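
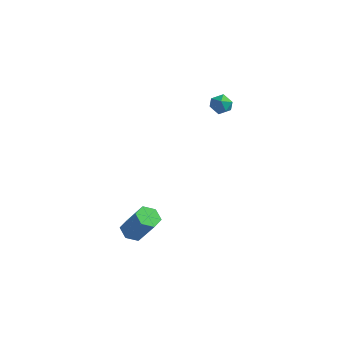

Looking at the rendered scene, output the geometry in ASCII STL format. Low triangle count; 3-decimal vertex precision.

solid 
facet normal -0.542 0.063 -0.838
outer loop
vertex -3.29 -3.451 -5.153
vertex -3.869 -3.115 -4.753
vertex -3.314 -2.675 -5.079
endloop
endfacet
facet normal 0.839 0.077 -0.538
outer loop
vertex -3.29 -3.451 -5.153
vertex -3.314 -2.675 -5.079
vertex -2.172 -3.581 -3.428
endloop
endfacet
facet normal 0.839 0.077 -0.538
outer loop
vertex -2.172 -3.581 -3.428
vertex -3.314 -2.675 -5.079
vertex -2.196 -2.805 -3.354
endloop
endfacet
facet normal 0.543 -0.063 0.837
outer loop
vertex -2.172 -3.581 -3.428
vertex -2.196 -2.805 -3.354
vertex -2.751 -3.245 -3.027
endloop
endfacet
facet normal -0.542 0.063 -0.838
outer loop
vertex -3.314 -2.675 -5.079
vertex -3.869 -3.115 -4.753
vertex -3.893 -2.339 -4.679
endloop
endfacet
facet normal 0.393 0.900 -0.187
outer loop
vertex -3.314 -2.675 -5.079
vertex -3.893 -2.339 -4.679
vertex -2.196 -2.805 -3.354
endloop
endfacet
facet normal 0.393 0.900 -0.187
outer loop
vertex -2.196 -2.805 -3.354
vertex -3.893 -2.339 -4.679
vertex -2.775 -2.469 -2.954
endloop
endfacet
facet normal 0.543 -0.062 0.838
outer loop
vertex -2.196 -2.805 -3.354
vertex -2.775 -2.469 -2.954
vertex -2.751 -3.245 -3.027
endloop
endfacet
facet normal -0.543 0.063 -0.837
outer loop
vertex -3.893 -2.339 -4.679
vertex -3.869 -3.115 -4.753
vertex -4.448 -2.779 -4.352
endloop
endfacet
facet normal -0.446 0.823 0.351
outer loop
vertex -3.893 -2.339 -4.679
vertex -4.448 -2.779 -4.352
vertex -2.775 -2.469 -2.954
endloop
endfacet
facet normal -0.446 0.823 0.351
outer loop
vertex -2.775 -2.469 -2.954
vertex -4.448 -2.779 -4.352
vertex -3.33 -2.909 -2.627
endloop
endfacet
facet normal 0.543 -0.062 0.838
outer loop
vertex -2.775 -2.469 -2.954
vertex -3.33 -2.909 -2.627
vertex -2.751 -3.245 -3.027
endloop
endfacet
facet normal -0.543 0.063 -0.837
outer loop
vertex -4.448 -2.779 -4.352
vertex -3.869 -3.115 -4.753
vertex -4.424 -3.555 -4.426
endloop
endfacet
facet normal -0.839 -0.077 0.538
outer loop
vertex -4.448 -2.779 -4.352
vertex -4.424 -3.555 -4.426
vertex -3.33 -2.909 -2.627
endloop
endfacet
facet normal -0.839 -0.077 0.538
outer loop
vertex -3.33 -2.909 -2.627
vertex -4.424 -3.555 -4.426
vertex -3.306 -3.685 -2.701
endloop
endfacet
facet normal 0.542 -0.063 0.838
outer loop
vertex -3.33 -2.909 -2.627
vertex -3.306 -3.685 -2.701
vertex -2.751 -3.245 -3.027
endloop
endfacet
facet normal -0.543 0.062 -0.838
outer loop
vertex -4.424 -3.555 -4.426
vertex -3.869 -3.115 -4.753
vertex -3.845 -3.891 -4.826
endloop
endfacet
facet normal -0.393 -0.900 0.187
outer loop
vertex -4.424 -3.555 -4.426
vertex -3.845 -3.891 -4.826
vertex -3.306 -3.685 -2.701
endloop
endfacet
facet normal -0.393 -0.900 0.187
outer loop
vertex -3.306 -3.685 -2.701
vertex -3.845 -3.891 -4.826
vertex -2.727 -4.021 -3.101
endloop
endfacet
facet normal 0.542 -0.063 0.838
outer loop
vertex -3.306 -3.685 -2.701
vertex -2.727 -4.021 -3.101
vertex -2.751 -3.245 -3.027
endloop
endfacet
facet normal -0.543 0.062 -0.838
outer loop
vertex -3.845 -3.891 -4.826
vertex -3.869 -3.115 -4.753
vertex -3.29 -3.451 -5.153
endloop
endfacet
facet normal 0.446 -0.823 -0.351
outer loop
vertex -3.845 -3.891 -4.826
vertex -3.29 -3.451 -5.153
vertex -2.727 -4.021 -3.101
endloop
endfacet
facet normal 0.446 -0.823 -0.351
outer loop
vertex -2.727 -4.021 -3.101
vertex -3.29 -3.451 -5.153
vertex -2.172 -3.581 -3.428
endloop
endfacet
facet normal 0.543 -0.063 0.837
outer loop
vertex -2.727 -4.021 -3.101
vertex -2.172 -3.581 -3.428
vertex -2.751 -3.245 -3.027
endloop
endfacet
facet normal -0.823 0.390 -0.412
outer loop
vertex -1.611 2.566 2.867
vertex -2.005 1.996 3.114
vertex -1.928 2.598 3.53
endloop
endfacet
facet normal -0.368 0.903 -0.220
outer loop
vertex -1.611 2.566 2.867
vertex -1.928 2.598 3.53
vertex -1.244 2.854 3.436
endloop
endfacet
facet normal 0.249 0.790 -0.561
outer loop
vertex -1.611 2.566 2.867
vertex -1.244 2.854 3.436
vertex -0.898 2.409 2.963
endloop
endfacet
facet normal 0.175 0.206 -0.963
outer loop
vertex -1.611 2.566 2.867
vertex -0.898 2.409 2.963
vertex -1.368 1.879 2.764
endloop
endfacet
facet normal -0.487 -0.041 -0.872
outer loop
vertex -1.611 2.566 2.867
vertex -1.368 1.879 2.764
vertex -2.005 1.996 3.114
endloop
endfacet
facet normal -0.249 0.841 0.481
outer loop
vertex -1.244 2.854 3.436
vertex -1.928 2.598 3.53
vertex -1.412 2.461 4.036
endloop
endfacet
facet normal -0.986 0.010 0.169
outer loop
vertex -1.928 2.598 3.53
vertex -2.005 1.996 3.114
vertex -1.882 1.931 3.837
endloop
endfacet
facet normal -0.442 -0.688 -0.575
outer loop
vertex -2.005 1.996 3.114
vertex -1.368 1.879 2.764
vertex -1.536 1.486 3.364
endloop
endfacet
facet normal 0.630 -0.288 -0.721
outer loop
vertex -1.368 1.879 2.764
vertex -0.898 2.409 2.963
vertex -0.852 1.742 3.27
endloop
endfacet
facet normal 0.751 0.657 -0.069
outer loop
vertex -0.898 2.409 2.963
vertex -1.244 2.854 3.436
vertex -0.775 2.344 3.686
endloop
endfacet
facet normal -0.175 -0.206 0.963
outer loop
vertex -1.169 1.774 3.933
vertex -1.412 2.461 4.036
vertex -1.882 1.931 3.837
endloop
endfacet
facet normal -0.249 -0.790 0.561
outer loop
vertex -1.169 1.774 3.933
vertex -1.882 1.931 3.837
vertex -1.536 1.486 3.364
endloop
endfacet
facet normal 0.368 -0.903 0.220
outer loop
vertex -1.169 1.774 3.933
vertex -1.536 1.486 3.364
vertex -0.852 1.742 3.27
endloop
endfacet
facet normal 0.823 -0.390 0.412
outer loop
vertex -1.169 1.774 3.933
vertex -0.852 1.742 3.27
vertex -0.775 2.344 3.686
endloop
endfacet
facet normal 0.487 0.041 0.872
outer loop
vertex -1.169 1.774 3.933
vertex -0.775 2.344 3.686
vertex -1.412 2.461 4.036
endloop
endfacet
facet normal -0.630 0.288 0.721
outer loop
vertex -1.882 1.931 3.837
vertex -1.412 2.461 4.036
vertex -1.928 2.598 3.53
endloop
endfacet
facet normal -0.751 -0.657 0.069
outer loop
vertex -1.536 1.486 3.364
vertex -1.882 1.931 3.837
vertex -2.005 1.996 3.114
endloop
endfacet
facet normal 0.249 -0.841 -0.481
outer loop
vertex -0.852 1.742 3.27
vertex -1.536 1.486 3.364
vertex -1.368 1.879 2.764
endloop
endfacet
facet normal 0.986 -0.010 -0.169
outer loop
vertex -0.775 2.344 3.686
vertex -0.852 1.742 3.27
vertex -0.898 2.409 2.963
endloop
endfacet
facet normal 0.442 0.688 0.575
outer loop
vertex -1.412 2.461 4.036
vertex -0.775 2.344 3.686
vertex -1.244 2.854 3.436
endloop
endfacet

endsolid


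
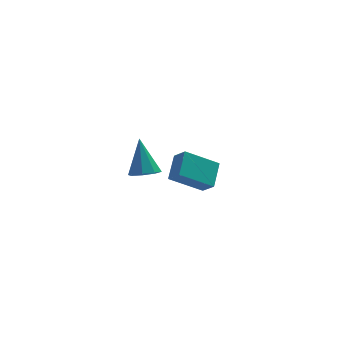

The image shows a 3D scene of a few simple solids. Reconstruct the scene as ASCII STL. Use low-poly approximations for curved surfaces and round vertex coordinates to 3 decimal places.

solid 
facet normal -0.383 0.608 -0.696
outer loop
vertex -0.673 2.545 -2.79
vertex 0.87 2.403 -3.763
vertex -1.194 1.454 -3.457
endloop
endfacet
facet normal -0.843 0.077 0.532
outer loop
vertex -0.83 0.877 -2.797
vertex -0.673 2.545 -2.79
vertex -1.194 1.454 -3.457
endloop
endfacet
facet normal -0.383 0.608 -0.695
outer loop
vertex -1.194 1.454 -3.457
vertex 0.87 2.403 -3.763
vertex 0.35 1.313 -4.43
endloop
endfacet
facet normal -0.377 -0.790 -0.483
outer loop
vertex 0.35 1.313 -4.43
vertex -0.83 0.877 -2.797
vertex -1.194 1.454 -3.457
endloop
endfacet
facet normal 0.377 0.790 0.483
outer loop
vertex -0.673 2.545 -2.79
vertex 1.234 1.826 -3.103
vertex 0.87 2.403 -3.763
endloop
endfacet
facet normal -0.844 0.077 0.532
outer loop
vertex -0.31 1.967 -2.13
vertex -0.673 2.545 -2.79
vertex -0.83 0.877 -2.797
endloop
endfacet
facet normal 0.377 0.790 0.484
outer loop
vertex -0.31 1.967 -2.13
vertex 1.234 1.826 -3.103
vertex -0.673 2.545 -2.79
endloop
endfacet
facet normal 0.843 -0.077 -0.532
outer loop
vertex 0.87 2.403 -3.763
vertex 1.234 1.826 -3.103
vertex 0.35 1.313 -4.43
endloop
endfacet
facet normal -0.378 -0.790 -0.484
outer loop
vertex 0.713 0.735 -3.77
vertex -0.83 0.877 -2.797
vertex 0.35 1.313 -4.43
endloop
endfacet
facet normal 0.843 -0.078 -0.532
outer loop
vertex 0.35 1.313 -4.43
vertex 1.234 1.826 -3.103
vertex 0.713 0.735 -3.77
endloop
endfacet
facet normal 0.383 -0.608 0.696
outer loop
vertex 0.713 0.735 -3.77
vertex -0.31 1.967 -2.13
vertex -0.83 0.877 -2.797
endloop
endfacet
facet normal 0.383 -0.608 0.696
outer loop
vertex 1.234 1.826 -3.103
vertex -0.31 1.967 -2.13
vertex 0.713 0.735 -3.77
endloop
endfacet
facet normal 0.014 -0.527 -0.850
outer loop
vertex -2.672 -3.918 1.343
vertex -3.327 -3.739 1.221
vertex -2.711 -3.471 1.065
endloop
endfacet
facet normal 0.931 0.248 0.267
outer loop
vertex -2.672 -3.918 1.343
vertex -2.711 -3.471 1.065
vertex -3.353 -2.821 2.699
endloop
endfacet
facet normal 0.014 -0.528 -0.849
outer loop
vertex -2.711 -3.471 1.065
vertex -3.327 -3.739 1.221
vertex -3.111 -3.181 0.878
endloop
endfacet
facet normal 0.608 0.790 -0.075
outer loop
vertex -2.711 -3.471 1.065
vertex -3.111 -3.181 0.878
vertex -3.353 -2.821 2.699
endloop
endfacet
facet normal 0.014 -0.528 -0.849
outer loop
vertex -3.111 -3.181 0.878
vertex -3.327 -3.739 1.221
vertex -3.638 -3.218 0.892
endloop
endfacet
facet normal -0.074 0.976 -0.203
outer loop
vertex -3.111 -3.181 0.878
vertex -3.638 -3.218 0.892
vertex -3.353 -2.821 2.699
endloop
endfacet
facet normal 0.015 -0.528 -0.849
outer loop
vertex -3.638 -3.218 0.892
vertex -3.327 -3.739 1.221
vertex -3.983 -3.561 1.099
endloop
endfacet
facet normal -0.716 0.696 -0.040
outer loop
vertex -3.638 -3.218 0.892
vertex -3.983 -3.561 1.099
vertex -3.353 -2.821 2.699
endloop
endfacet
facet normal 0.014 -0.529 -0.849
outer loop
vertex -3.983 -3.561 1.099
vertex -3.327 -3.739 1.221
vertex -3.943 -4.008 1.378
endloop
endfacet
facet normal -0.941 0.114 0.318
outer loop
vertex -3.983 -3.561 1.099
vertex -3.943 -4.008 1.378
vertex -3.353 -2.821 2.699
endloop
endfacet
facet normal 0.015 -0.529 -0.849
outer loop
vertex -3.943 -4.008 1.378
vertex -3.327 -3.739 1.221
vertex -3.543 -4.297 1.565
endloop
endfacet
facet normal -0.618 -0.428 0.660
outer loop
vertex -3.943 -4.008 1.378
vertex -3.543 -4.297 1.565
vertex -3.353 -2.821 2.699
endloop
endfacet
facet normal 0.013 -0.528 -0.849
outer loop
vertex -3.543 -4.297 1.565
vertex -3.327 -3.739 1.221
vertex -3.017 -4.26 1.55
endloop
endfacet
facet normal 0.066 -0.613 0.787
outer loop
vertex -3.543 -4.297 1.565
vertex -3.017 -4.26 1.55
vertex -3.353 -2.821 2.699
endloop
endfacet
facet normal 0.014 -0.528 -0.849
outer loop
vertex -3.017 -4.26 1.55
vertex -3.327 -3.739 1.221
vertex -2.672 -3.918 1.343
endloop
endfacet
facet normal 0.706 -0.334 0.625
outer loop
vertex -3.017 -4.26 1.55
vertex -2.672 -3.918 1.343
vertex -3.353 -2.821 2.699
endloop
endfacet

endsolid


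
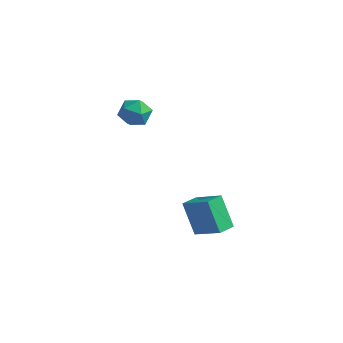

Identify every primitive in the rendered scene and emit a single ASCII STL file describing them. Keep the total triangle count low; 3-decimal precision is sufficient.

solid 
facet normal -0.502 0.238 0.832
outer loop
vertex 2.802 -3.217 2.512
vertex 2.979 -2.416 2.39
vertex 1.528 -3.06 1.698
endloop
endfacet
facet normal -0.213 -0.966 0.147
outer loop
vertex 2.341 -3.444 0.35
vertex 2.802 -3.217 2.512
vertex 1.528 -3.06 1.698
endloop
endfacet
facet normal -0.502 0.237 0.832
outer loop
vertex 1.528 -3.06 1.698
vertex 2.979 -2.416 2.39
vertex 1.705 -2.258 1.576
endloop
endfacet
facet normal -0.838 0.104 -0.535
outer loop
vertex 1.705 -2.258 1.576
vertex 2.341 -3.444 0.35
vertex 1.528 -3.06 1.698
endloop
endfacet
facet normal 0.838 -0.104 0.535
outer loop
vertex 2.802 -3.217 2.512
vertex 3.792 -2.8 1.042
vertex 2.979 -2.416 2.39
endloop
endfacet
facet normal -0.214 -0.966 0.147
outer loop
vertex 3.615 -3.602 1.164
vertex 2.802 -3.217 2.512
vertex 2.341 -3.444 0.35
endloop
endfacet
facet normal 0.838 -0.104 0.535
outer loop
vertex 3.615 -3.602 1.164
vertex 3.792 -2.8 1.042
vertex 2.802 -3.217 2.512
endloop
endfacet
facet normal 0.213 0.966 -0.146
outer loop
vertex 2.979 -2.416 2.39
vertex 3.792 -2.8 1.042
vertex 1.705 -2.258 1.576
endloop
endfacet
facet normal -0.838 0.104 -0.535
outer loop
vertex 2.518 -2.643 0.228
vertex 2.341 -3.444 0.35
vertex 1.705 -2.258 1.576
endloop
endfacet
facet normal 0.213 0.966 -0.147
outer loop
vertex 1.705 -2.258 1.576
vertex 3.792 -2.8 1.042
vertex 2.518 -2.643 0.228
endloop
endfacet
facet normal 0.502 -0.238 -0.832
outer loop
vertex 2.518 -2.643 0.228
vertex 3.615 -3.602 1.164
vertex 2.341 -3.444 0.35
endloop
endfacet
facet normal 0.502 -0.237 -0.832
outer loop
vertex 3.792 -2.8 1.042
vertex 3.615 -3.602 1.164
vertex 2.518 -2.643 0.228
endloop
endfacet
facet normal -0.995 0.090 -0.042
outer loop
vertex -3.125 0.214 3.525
vertex -3.204 -0.565 3.732
vertex -3.177 0.006 4.305
endloop
endfacet
facet normal -0.691 0.709 0.143
outer loop
vertex -3.125 0.214 3.525
vertex -3.177 0.006 4.305
vertex -2.646 0.571 4.071
endloop
endfacet
facet normal -0.238 0.895 -0.377
outer loop
vertex -3.125 0.214 3.525
vertex -2.646 0.571 4.071
vertex -2.345 0.349 3.353
endloop
endfacet
facet normal -0.262 0.391 -0.882
outer loop
vertex -3.125 0.214 3.525
vertex -2.345 0.349 3.353
vertex -2.69 -0.353 3.144
endloop
endfacet
facet normal -0.730 -0.106 -0.676
outer loop
vertex -3.125 0.214 3.525
vertex -2.69 -0.353 3.144
vertex -3.204 -0.565 3.732
endloop
endfacet
facet normal -0.313 0.599 0.737
outer loop
vertex -2.646 0.571 4.071
vertex -3.177 0.006 4.305
vertex -2.43 0.013 4.616
endloop
endfacet
facet normal -0.805 -0.401 0.438
outer loop
vertex -3.177 0.006 4.305
vertex -3.204 -0.565 3.732
vertex -2.775 -0.689 4.407
endloop
endfacet
facet normal -0.375 -0.718 -0.587
outer loop
vertex -3.204 -0.565 3.732
vertex -2.69 -0.353 3.144
vertex -2.474 -0.911 3.689
endloop
endfacet
facet normal 0.382 0.086 -0.920
outer loop
vertex -2.69 -0.353 3.144
vertex -2.345 0.349 3.353
vertex -1.943 -0.346 3.455
endloop
endfacet
facet normal 0.421 0.901 -0.102
outer loop
vertex -2.345 0.349 3.353
vertex -2.646 0.571 4.071
vertex -1.916 0.225 4.028
endloop
endfacet
facet normal 0.262 -0.391 0.882
outer loop
vertex -1.995 -0.554 4.235
vertex -2.43 0.013 4.616
vertex -2.775 -0.689 4.407
endloop
endfacet
facet normal 0.238 -0.895 0.377
outer loop
vertex -1.995 -0.554 4.235
vertex -2.775 -0.689 4.407
vertex -2.474 -0.911 3.689
endloop
endfacet
facet normal 0.691 -0.709 -0.143
outer loop
vertex -1.995 -0.554 4.235
vertex -2.474 -0.911 3.689
vertex -1.943 -0.346 3.455
endloop
endfacet
facet normal 0.995 -0.090 0.042
outer loop
vertex -1.995 -0.554 4.235
vertex -1.943 -0.346 3.455
vertex -1.916 0.225 4.028
endloop
endfacet
facet normal 0.730 0.106 0.676
outer loop
vertex -1.995 -0.554 4.235
vertex -1.916 0.225 4.028
vertex -2.43 0.013 4.616
endloop
endfacet
facet normal -0.382 -0.086 0.920
outer loop
vertex -2.775 -0.689 4.407
vertex -2.43 0.013 4.616
vertex -3.177 0.006 4.305
endloop
endfacet
facet normal -0.421 -0.901 0.102
outer loop
vertex -2.474 -0.911 3.689
vertex -2.775 -0.689 4.407
vertex -3.204 -0.565 3.732
endloop
endfacet
facet normal 0.313 -0.599 -0.737
outer loop
vertex -1.943 -0.346 3.455
vertex -2.474 -0.911 3.689
vertex -2.69 -0.353 3.144
endloop
endfacet
facet normal 0.805 0.401 -0.438
outer loop
vertex -1.916 0.225 4.028
vertex -1.943 -0.346 3.455
vertex -2.345 0.349 3.353
endloop
endfacet
facet normal 0.375 0.718 0.587
outer loop
vertex -2.43 0.013 4.616
vertex -1.916 0.225 4.028
vertex -2.646 0.571 4.071
endloop
endfacet

endsolid


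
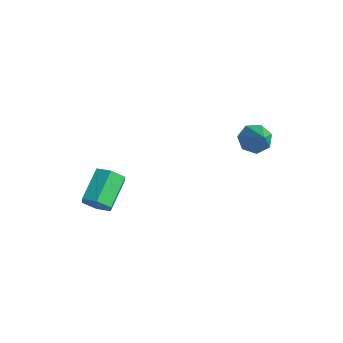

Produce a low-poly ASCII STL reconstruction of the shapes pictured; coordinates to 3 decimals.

solid 
facet normal -0.708 0.323 -0.628
outer loop
vertex 1.748 2.519 -0.221
vertex 1.152 2.1 0.235
vertex 1.433 2.907 0.333
endloop
endfacet
facet normal 0.795 0.606 0.028
outer loop
vertex 1.748 2.519 -0.221
vertex 1.433 2.907 0.333
vertex 2.468 1.5 1.405
endloop
endfacet
facet normal -0.707 0.323 -0.629
outer loop
vertex 1.433 2.907 0.333
vertex 1.152 2.1 0.235
vertex 0.906 2.687 0.813
endloop
endfacet
facet normal 0.292 0.706 0.645
outer loop
vertex 1.433 2.907 0.333
vertex 0.906 2.687 0.813
vertex 2.468 1.5 1.405
endloop
endfacet
facet normal -0.708 0.322 -0.629
outer loop
vertex 0.906 2.687 0.813
vertex 1.152 2.1 0.235
vertex 0.564 2.026 0.859
endloop
endfacet
facet normal -0.224 0.183 0.957
outer loop
vertex 0.906 2.687 0.813
vertex 0.564 2.026 0.859
vertex 2.468 1.5 1.405
endloop
endfacet
facet normal -0.708 0.322 -0.629
outer loop
vertex 0.564 2.026 0.859
vertex 1.152 2.1 0.235
vertex 0.665 1.42 0.435
endloop
endfacet
facet normal -0.368 -0.573 0.732
outer loop
vertex 0.564 2.026 0.859
vertex 0.665 1.42 0.435
vertex 2.468 1.5 1.405
endloop
endfacet
facet normal -0.708 0.322 -0.629
outer loop
vertex 0.665 1.42 0.435
vertex 1.152 2.1 0.235
vertex 1.132 1.326 -0.139
endloop
endfacet
facet normal -0.030 -0.990 0.138
outer loop
vertex 0.665 1.42 0.435
vertex 1.132 1.326 -0.139
vertex 2.468 1.5 1.405
endloop
endfacet
facet normal -0.708 0.322 -0.629
outer loop
vertex 1.132 1.326 -0.139
vertex 1.152 2.1 0.235
vertex 1.614 1.815 -0.431
endloop
endfacet
facet normal 0.536 -0.754 -0.379
outer loop
vertex 1.132 1.326 -0.139
vertex 1.614 1.815 -0.431
vertex 2.468 1.5 1.405
endloop
endfacet
facet normal -0.708 0.322 -0.629
outer loop
vertex 1.614 1.815 -0.431
vertex 1.152 2.1 0.235
vertex 1.748 2.519 -0.221
endloop
endfacet
facet normal 0.903 -0.044 -0.428
outer loop
vertex 1.614 1.815 -0.431
vertex 1.748 2.519 -0.221
vertex 2.468 1.5 1.405
endloop
endfacet
facet normal 0.393 -0.749 -0.533
outer loop
vertex -2.277 -3.906 -4.198
vertex -2.641 -4.462 -3.685
vertex -3.049 -4.191 -4.367
endloop
endfacet
facet normal -0.030 0.570 -0.821
outer loop
vertex -2.277 -3.906 -4.198
vertex -3.049 -4.191 -4.367
vertex -3.035 -2.461 -3.168
endloop
endfacet
facet normal -0.030 0.570 -0.821
outer loop
vertex -3.035 -2.461 -3.168
vertex -3.049 -4.191 -4.367
vertex -3.807 -2.746 -3.337
endloop
endfacet
facet normal -0.393 0.749 0.534
outer loop
vertex -3.035 -2.461 -3.168
vertex -3.807 -2.746 -3.337
vertex -3.399 -3.018 -2.655
endloop
endfacet
facet normal 0.393 -0.749 -0.533
outer loop
vertex -3.049 -4.191 -4.367
vertex -2.641 -4.462 -3.685
vertex -3.413 -4.747 -3.854
endloop
endfacet
facet normal -0.811 -0.009 -0.585
outer loop
vertex -3.049 -4.191 -4.367
vertex -3.413 -4.747 -3.854
vertex -3.807 -2.746 -3.337
endloop
endfacet
facet normal -0.811 -0.009 -0.585
outer loop
vertex -3.807 -2.746 -3.337
vertex -3.413 -4.747 -3.854
vertex -4.171 -3.302 -2.824
endloop
endfacet
facet normal -0.392 0.749 0.534
outer loop
vertex -3.807 -2.746 -3.337
vertex -4.171 -3.302 -2.824
vertex -3.399 -3.018 -2.655
endloop
endfacet
facet normal 0.393 -0.749 -0.534
outer loop
vertex -3.413 -4.747 -3.854
vertex -2.641 -4.462 -3.685
vertex -3.005 -5.019 -3.172
endloop
endfacet
facet normal -0.781 -0.578 0.237
outer loop
vertex -3.413 -4.747 -3.854
vertex -3.005 -5.019 -3.172
vertex -4.171 -3.302 -2.824
endloop
endfacet
facet normal -0.781 -0.578 0.237
outer loop
vertex -4.171 -3.302 -2.824
vertex -3.005 -5.019 -3.172
vertex -3.763 -3.574 -2.142
endloop
endfacet
facet normal -0.392 0.749 0.534
outer loop
vertex -4.171 -3.302 -2.824
vertex -3.763 -3.574 -2.142
vertex -3.399 -3.018 -2.655
endloop
endfacet
facet normal 0.393 -0.749 -0.534
outer loop
vertex -3.005 -5.019 -3.172
vertex -2.641 -4.462 -3.685
vertex -2.233 -4.734 -3.003
endloop
endfacet
facet normal 0.030 -0.570 0.821
outer loop
vertex -3.005 -5.019 -3.172
vertex -2.233 -4.734 -3.003
vertex -3.763 -3.574 -2.142
endloop
endfacet
facet normal 0.030 -0.570 0.821
outer loop
vertex -3.763 -3.574 -2.142
vertex -2.233 -4.734 -3.003
vertex -2.991 -3.289 -1.973
endloop
endfacet
facet normal -0.393 0.749 0.533
outer loop
vertex -3.763 -3.574 -2.142
vertex -2.991 -3.289 -1.973
vertex -3.399 -3.018 -2.655
endloop
endfacet
facet normal 0.392 -0.749 -0.534
outer loop
vertex -2.233 -4.734 -3.003
vertex -2.641 -4.462 -3.685
vertex -1.869 -4.178 -3.516
endloop
endfacet
facet normal 0.811 0.009 0.585
outer loop
vertex -2.233 -4.734 -3.003
vertex -1.869 -4.178 -3.516
vertex -2.991 -3.289 -1.973
endloop
endfacet
facet normal 0.811 0.009 0.585
outer loop
vertex -2.991 -3.289 -1.973
vertex -1.869 -4.178 -3.516
vertex -2.627 -2.733 -2.486
endloop
endfacet
facet normal -0.393 0.749 0.533
outer loop
vertex -2.991 -3.289 -1.973
vertex -2.627 -2.733 -2.486
vertex -3.399 -3.018 -2.655
endloop
endfacet
facet normal 0.392 -0.749 -0.534
outer loop
vertex -1.869 -4.178 -3.516
vertex -2.641 -4.462 -3.685
vertex -2.277 -3.906 -4.198
endloop
endfacet
facet normal 0.781 0.578 -0.237
outer loop
vertex -1.869 -4.178 -3.516
vertex -2.277 -3.906 -4.198
vertex -2.627 -2.733 -2.486
endloop
endfacet
facet normal 0.781 0.578 -0.237
outer loop
vertex -2.627 -2.733 -2.486
vertex -2.277 -3.906 -4.198
vertex -3.035 -2.461 -3.168
endloop
endfacet
facet normal -0.393 0.749 0.534
outer loop
vertex -2.627 -2.733 -2.486
vertex -3.035 -2.461 -3.168
vertex -3.399 -3.018 -2.655
endloop
endfacet

endsolid


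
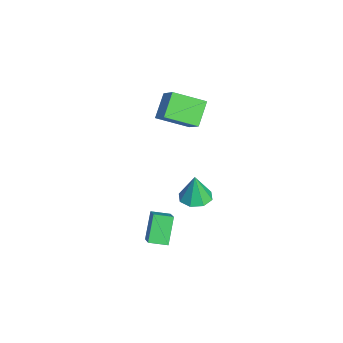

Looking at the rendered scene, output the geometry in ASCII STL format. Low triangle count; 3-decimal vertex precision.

solid 
facet normal 0.007 0.029 -1.000
outer loop
vertex 2.019 -1.264 -0.726
vertex 1.175 -1.547 -0.74
vertex 1.571 -0.75 -0.714
endloop
endfacet
facet normal 0.670 0.572 0.473
outer loop
vertex 2.019 -1.264 -0.726
vertex 1.571 -0.75 -0.714
vertex 1.165 -1.593 0.88
endloop
endfacet
facet normal 0.006 0.029 -1.000
outer loop
vertex 1.571 -0.75 -0.714
vertex 1.175 -1.547 -0.74
vertex 0.891 -0.704 -0.717
endloop
endfacet
facet normal 0.057 0.876 0.478
outer loop
vertex 1.571 -0.75 -0.714
vertex 0.891 -0.704 -0.717
vertex 1.165 -1.593 0.88
endloop
endfacet
facet normal 0.006 0.029 -1.000
outer loop
vertex 0.891 -0.704 -0.717
vertex 1.175 -1.547 -0.74
vertex 0.378 -1.151 -0.733
endloop
endfacet
facet normal -0.589 0.659 0.468
outer loop
vertex 0.891 -0.704 -0.717
vertex 0.378 -1.151 -0.733
vertex 1.165 -1.593 0.88
endloop
endfacet
facet normal 0.006 0.029 -1.000
outer loop
vertex 0.378 -1.151 -0.733
vertex 1.175 -1.547 -0.74
vertex 0.331 -1.83 -0.753
endloop
endfacet
facet normal -0.892 0.049 0.449
outer loop
vertex 0.378 -1.151 -0.733
vertex 0.331 -1.83 -0.753
vertex 1.165 -1.593 0.88
endloop
endfacet
facet normal 0.006 0.028 -1.000
outer loop
vertex 0.331 -1.83 -0.753
vertex 1.175 -1.547 -0.74
vertex 0.779 -2.344 -0.765
endloop
endfacet
facet normal -0.675 -0.598 0.432
outer loop
vertex 0.331 -1.83 -0.753
vertex 0.779 -2.344 -0.765
vertex 1.165 -1.593 0.88
endloop
endfacet
facet normal 0.006 0.028 -1.000
outer loop
vertex 0.779 -2.344 -0.765
vertex 1.175 -1.547 -0.74
vertex 1.459 -2.39 -0.762
endloop
endfacet
facet normal -0.063 -0.902 0.427
outer loop
vertex 0.779 -2.344 -0.765
vertex 1.459 -2.39 -0.762
vertex 1.165 -1.593 0.88
endloop
endfacet
facet normal 0.007 0.028 -1.000
outer loop
vertex 1.459 -2.39 -0.762
vertex 1.175 -1.547 -0.74
vertex 1.972 -1.943 -0.746
endloop
endfacet
facet normal 0.583 -0.685 0.437
outer loop
vertex 1.459 -2.39 -0.762
vertex 1.972 -1.943 -0.746
vertex 1.165 -1.593 0.88
endloop
endfacet
facet normal 0.007 0.029 -1.000
outer loop
vertex 1.972 -1.943 -0.746
vertex 1.175 -1.547 -0.74
vertex 2.019 -1.264 -0.726
endloop
endfacet
facet normal 0.887 -0.075 0.456
outer loop
vertex 1.972 -1.943 -0.746
vertex 2.019 -1.264 -0.726
vertex 1.165 -1.593 0.88
endloop
endfacet
facet normal -0.670 0.370 0.643
outer loop
vertex -4.466 -2.404 2.854
vertex -3.252 -2.098 3.943
vertex -4.227 -0.647 2.093
endloop
endfacet
facet normal -0.732 -0.185 -0.656
outer loop
vertex -3.148 -1.242 1.057
vertex -4.466 -2.404 2.854
vertex -4.227 -0.647 2.093
endloop
endfacet
facet normal -0.670 0.370 0.643
outer loop
vertex -4.227 -0.647 2.093
vertex -3.252 -2.098 3.943
vertex -3.013 -0.341 3.182
endloop
endfacet
facet normal 0.124 0.911 -0.394
outer loop
vertex -3.013 -0.341 3.182
vertex -3.148 -1.242 1.057
vertex -4.227 -0.647 2.093
endloop
endfacet
facet normal -0.124 -0.911 0.394
outer loop
vertex -4.466 -2.404 2.854
vertex -2.173 -2.693 2.907
vertex -3.252 -2.098 3.943
endloop
endfacet
facet normal -0.732 -0.185 -0.656
outer loop
vertex -3.387 -2.999 1.818
vertex -4.466 -2.404 2.854
vertex -3.148 -1.242 1.057
endloop
endfacet
facet normal -0.124 -0.911 0.394
outer loop
vertex -3.387 -2.999 1.818
vertex -2.173 -2.693 2.907
vertex -4.466 -2.404 2.854
endloop
endfacet
facet normal 0.732 0.185 0.656
outer loop
vertex -3.252 -2.098 3.943
vertex -2.173 -2.693 2.907
vertex -3.013 -0.341 3.182
endloop
endfacet
facet normal 0.124 0.911 -0.394
outer loop
vertex -1.934 -0.936 2.146
vertex -3.148 -1.242 1.057
vertex -3.013 -0.341 3.182
endloop
endfacet
facet normal 0.732 0.185 0.656
outer loop
vertex -3.013 -0.341 3.182
vertex -2.173 -2.693 2.907
vertex -1.934 -0.936 2.146
endloop
endfacet
facet normal 0.670 -0.370 -0.643
outer loop
vertex -1.934 -0.936 2.146
vertex -3.387 -2.999 1.818
vertex -3.148 -1.242 1.057
endloop
endfacet
facet normal 0.670 -0.370 -0.643
outer loop
vertex -2.173 -2.693 2.907
vertex -3.387 -2.999 1.818
vertex -1.934 -0.936 2.146
endloop
endfacet
facet normal -0.596 0.245 0.765
outer loop
vertex 0.924 -3.661 -2.167
vertex 1.084 -2.643 -2.368
vertex -0.369 -3.657 -3.176
endloop
endfacet
facet normal -0.152 -0.970 0.191
outer loop
vertex 0.656 -4.077 -4.492
vertex 0.924 -3.661 -2.167
vertex -0.369 -3.657 -3.176
endloop
endfacet
facet normal -0.596 0.245 0.765
outer loop
vertex -0.369 -3.657 -3.176
vertex 1.084 -2.643 -2.368
vertex -0.209 -2.639 -3.377
endloop
endfacet
facet normal -0.789 0.003 -0.615
outer loop
vertex -0.209 -2.639 -3.377
vertex 0.656 -4.077 -4.492
vertex -0.369 -3.657 -3.176
endloop
endfacet
facet normal 0.789 -0.003 0.615
outer loop
vertex 0.924 -3.661 -2.167
vertex 2.109 -3.063 -3.684
vertex 1.084 -2.643 -2.368
endloop
endfacet
facet normal -0.152 -0.970 0.191
outer loop
vertex 1.949 -4.081 -3.483
vertex 0.924 -3.661 -2.167
vertex 0.656 -4.077 -4.492
endloop
endfacet
facet normal 0.789 -0.003 0.615
outer loop
vertex 1.949 -4.081 -3.483
vertex 2.109 -3.063 -3.684
vertex 0.924 -3.661 -2.167
endloop
endfacet
facet normal 0.152 0.970 -0.191
outer loop
vertex 1.084 -2.643 -2.368
vertex 2.109 -3.063 -3.684
vertex -0.209 -2.639 -3.377
endloop
endfacet
facet normal -0.789 0.003 -0.615
outer loop
vertex 0.816 -3.059 -4.693
vertex 0.656 -4.077 -4.492
vertex -0.209 -2.639 -3.377
endloop
endfacet
facet normal 0.152 0.970 -0.191
outer loop
vertex -0.209 -2.639 -3.377
vertex 2.109 -3.063 -3.684
vertex 0.816 -3.059 -4.693
endloop
endfacet
facet normal 0.596 -0.245 -0.765
outer loop
vertex 0.816 -3.059 -4.693
vertex 1.949 -4.081 -3.483
vertex 0.656 -4.077 -4.492
endloop
endfacet
facet normal 0.596 -0.245 -0.765
outer loop
vertex 2.109 -3.063 -3.684
vertex 1.949 -4.081 -3.483
vertex 0.816 -3.059 -4.693
endloop
endfacet

endsolid


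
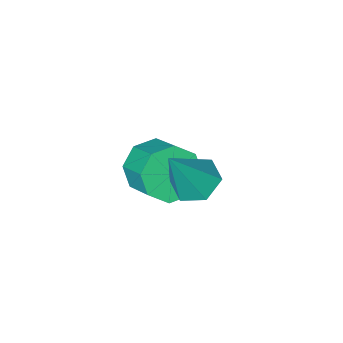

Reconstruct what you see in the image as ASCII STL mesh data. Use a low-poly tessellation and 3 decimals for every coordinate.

solid 
facet normal -0.492 -0.039 -0.870
outer loop
vertex 0.813 0.179 -1.091
vertex 0.292 0.723 -0.821
vertex 0.953 0.958 -1.205
endloop
endfacet
facet normal 0.970 -0.196 -0.146
outer loop
vertex 0.813 0.179 -1.091
vertex 0.953 0.958 -1.205
vertex 1.228 0.797 0.841
endloop
endfacet
facet normal -0.491 -0.040 -0.870
outer loop
vertex 0.953 0.958 -1.205
vertex 0.292 0.723 -0.821
vertex 0.432 1.502 -0.936
endloop
endfacet
facet normal 0.712 0.701 -0.040
outer loop
vertex 0.953 0.958 -1.205
vertex 0.432 1.502 -0.936
vertex 1.228 0.797 0.841
endloop
endfacet
facet normal -0.491 -0.040 -0.870
outer loop
vertex 0.432 1.502 -0.936
vertex 0.292 0.723 -0.821
vertex -0.229 1.267 -0.552
endloop
endfacet
facet normal -0.090 0.911 0.402
outer loop
vertex 0.432 1.502 -0.936
vertex -0.229 1.267 -0.552
vertex 1.228 0.797 0.841
endloop
endfacet
facet normal -0.490 -0.039 -0.871
outer loop
vertex -0.229 1.267 -0.552
vertex 0.292 0.723 -0.821
vertex -0.37 0.488 -0.438
endloop
endfacet
facet normal -0.635 0.223 0.740
outer loop
vertex -0.229 1.267 -0.552
vertex -0.37 0.488 -0.438
vertex 1.228 0.797 0.841
endloop
endfacet
facet normal -0.490 -0.039 -0.871
outer loop
vertex -0.37 0.488 -0.438
vertex 0.292 0.723 -0.821
vertex 0.151 -0.057 -0.707
endloop
endfacet
facet normal -0.378 -0.674 0.635
outer loop
vertex -0.37 0.488 -0.438
vertex 0.151 -0.057 -0.707
vertex 1.228 0.797 0.841
endloop
endfacet
facet normal -0.491 -0.038 -0.870
outer loop
vertex 0.151 -0.057 -0.707
vertex 0.292 0.723 -0.821
vertex 0.813 0.179 -1.091
endloop
endfacet
facet normal 0.426 -0.884 0.191
outer loop
vertex 0.151 -0.057 -0.707
vertex 0.813 0.179 -1.091
vertex 1.228 0.797 0.841
endloop
endfacet
facet normal -0.047 -0.838 -0.544
outer loop
vertex 0.86 -2.483 -2.899
vertex -0.053 -2.24 -3.194
vertex 0.86 -2.07 -3.535
endloop
endfacet
facet normal 0.999 -0.040 -0.026
outer loop
vertex 0.86 -2.483 -2.899
vertex 0.86 -2.07 -3.535
vertex 0.927 -1.303 -2.132
endloop
endfacet
facet normal 0.999 -0.040 -0.026
outer loop
vertex 0.927 -1.303 -2.132
vertex 0.86 -2.07 -3.535
vertex 0.927 -0.89 -2.767
endloop
endfacet
facet normal 0.047 0.837 0.545
outer loop
vertex 0.927 -1.303 -2.132
vertex 0.927 -0.89 -2.767
vertex 0.013 -1.06 -2.426
endloop
endfacet
facet normal -0.047 -0.837 -0.544
outer loop
vertex 0.86 -2.07 -3.535
vertex -0.053 -2.24 -3.194
vertex 0.326 -1.757 -3.97
endloop
endfacet
facet normal 0.707 0.357 -0.611
outer loop
vertex 0.86 -2.07 -3.535
vertex 0.326 -1.757 -3.97
vertex 0.927 -0.89 -2.767
endloop
endfacet
facet normal 0.707 0.357 -0.610
outer loop
vertex 0.927 -0.89 -2.767
vertex 0.326 -1.757 -3.97
vertex 0.392 -0.576 -3.203
endloop
endfacet
facet normal 0.047 0.837 0.545
outer loop
vertex 0.927 -0.89 -2.767
vertex 0.392 -0.576 -3.203
vertex 0.013 -1.06 -2.426
endloop
endfacet
facet normal -0.047 -0.838 -0.544
outer loop
vertex 0.326 -1.757 -3.97
vertex -0.053 -2.24 -3.194
vertex -0.431 -1.727 -3.951
endloop
endfacet
facet normal 0.001 0.545 -0.839
outer loop
vertex 0.326 -1.757 -3.97
vertex -0.431 -1.727 -3.951
vertex 0.392 -0.576 -3.203
endloop
endfacet
facet normal -0.001 0.545 -0.838
outer loop
vertex 0.392 -0.576 -3.203
vertex -0.431 -1.727 -3.951
vertex -0.365 -0.546 -3.183
endloop
endfacet
facet normal 0.048 0.837 0.545
outer loop
vertex 0.392 -0.576 -3.203
vertex -0.365 -0.546 -3.183
vertex 0.013 -1.06 -2.426
endloop
endfacet
facet normal -0.048 -0.838 -0.544
outer loop
vertex -0.431 -1.727 -3.951
vertex -0.053 -2.24 -3.194
vertex -0.967 -1.997 -3.488
endloop
endfacet
facet normal -0.705 0.414 -0.575
outer loop
vertex -0.431 -1.727 -3.951
vertex -0.967 -1.997 -3.488
vertex -0.365 -0.546 -3.183
endloop
endfacet
facet normal -0.706 0.414 -0.575
outer loop
vertex -0.365 -0.546 -3.183
vertex -0.967 -1.997 -3.488
vertex -0.9 -0.817 -2.721
endloop
endfacet
facet normal 0.047 0.837 0.545
outer loop
vertex -0.365 -0.546 -3.183
vertex -0.9 -0.817 -2.721
vertex 0.013 -1.06 -2.426
endloop
endfacet
facet normal -0.047 -0.837 -0.545
outer loop
vertex -0.967 -1.997 -3.488
vertex -0.053 -2.24 -3.194
vertex -0.967 -2.41 -2.853
endloop
endfacet
facet normal -0.999 0.040 0.026
outer loop
vertex -0.967 -1.997 -3.488
vertex -0.967 -2.41 -2.853
vertex -0.9 -0.817 -2.721
endloop
endfacet
facet normal -0.999 0.040 0.026
outer loop
vertex -0.9 -0.817 -2.721
vertex -0.967 -2.41 -2.853
vertex -0.9 -1.23 -2.085
endloop
endfacet
facet normal 0.047 0.838 0.544
outer loop
vertex -0.9 -0.817 -2.721
vertex -0.9 -1.23 -2.085
vertex 0.013 -1.06 -2.426
endloop
endfacet
facet normal -0.047 -0.837 -0.545
outer loop
vertex -0.967 -2.41 -2.853
vertex -0.053 -2.24 -3.194
vertex -0.432 -2.724 -2.417
endloop
endfacet
facet normal -0.707 -0.357 0.610
outer loop
vertex -0.967 -2.41 -2.853
vertex -0.432 -2.724 -2.417
vertex -0.9 -1.23 -2.085
endloop
endfacet
facet normal -0.707 -0.357 0.611
outer loop
vertex -0.9 -1.23 -2.085
vertex -0.432 -2.724 -2.417
vertex -0.366 -1.543 -1.65
endloop
endfacet
facet normal 0.047 0.837 0.544
outer loop
vertex -0.9 -1.23 -2.085
vertex -0.366 -1.543 -1.65
vertex 0.013 -1.06 -2.426
endloop
endfacet
facet normal -0.048 -0.837 -0.545
outer loop
vertex -0.432 -2.724 -2.417
vertex -0.053 -2.24 -3.194
vertex 0.325 -2.754 -2.437
endloop
endfacet
facet normal 0.001 -0.545 0.839
outer loop
vertex -0.432 -2.724 -2.417
vertex 0.325 -2.754 -2.437
vertex -0.366 -1.543 -1.65
endloop
endfacet
facet normal -0.001 -0.545 0.838
outer loop
vertex -0.366 -1.543 -1.65
vertex 0.325 -2.754 -2.437
vertex 0.391 -1.573 -1.669
endloop
endfacet
facet normal 0.047 0.838 0.544
outer loop
vertex -0.366 -1.543 -1.65
vertex 0.391 -1.573 -1.669
vertex 0.013 -1.06 -2.426
endloop
endfacet
facet normal -0.047 -0.837 -0.545
outer loop
vertex 0.325 -2.754 -2.437
vertex -0.053 -2.24 -3.194
vertex 0.86 -2.483 -2.899
endloop
endfacet
facet normal 0.706 -0.413 0.575
outer loop
vertex 0.325 -2.754 -2.437
vertex 0.86 -2.483 -2.899
vertex 0.391 -1.573 -1.669
endloop
endfacet
facet normal 0.705 -0.414 0.575
outer loop
vertex 0.391 -1.573 -1.669
vertex 0.86 -2.483 -2.899
vertex 0.927 -1.303 -2.132
endloop
endfacet
facet normal 0.048 0.838 0.544
outer loop
vertex 0.391 -1.573 -1.669
vertex 0.927 -1.303 -2.132
vertex 0.013 -1.06 -2.426
endloop
endfacet

endsolid


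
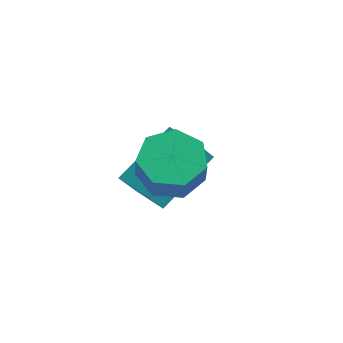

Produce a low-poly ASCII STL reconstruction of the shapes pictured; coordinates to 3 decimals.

solid 
facet normal -0.395 0.393 -0.830
outer loop
vertex 0.348 -2.646 2.224
vertex -0.323 -2.359 2.679
vertex 0.421 -1.961 2.513
endloop
endfacet
facet normal 0.913 0.072 -0.401
outer loop
vertex 0.348 -2.646 2.224
vertex 0.421 -1.961 2.513
vertex 0.834 -3.128 3.246
endloop
endfacet
facet normal 0.913 0.072 -0.400
outer loop
vertex 0.834 -3.128 3.246
vertex 0.421 -1.961 2.513
vertex 0.907 -2.444 3.535
endloop
endfacet
facet normal 0.395 -0.393 0.830
outer loop
vertex 0.834 -3.128 3.246
vertex 0.907 -2.444 3.535
vertex 0.163 -2.841 3.701
endloop
endfacet
facet normal -0.395 0.393 -0.830
outer loop
vertex 0.421 -1.961 2.513
vertex -0.323 -2.359 2.679
vertex -0.066 -1.576 2.927
endloop
endfacet
facet normal 0.646 0.761 0.052
outer loop
vertex 0.421 -1.961 2.513
vertex -0.066 -1.576 2.927
vertex 0.907 -2.444 3.535
endloop
endfacet
facet normal 0.646 0.761 0.052
outer loop
vertex 0.907 -2.444 3.535
vertex -0.066 -1.576 2.927
vertex 0.42 -2.059 3.948
endloop
endfacet
facet normal 0.395 -0.392 0.831
outer loop
vertex 0.907 -2.444 3.535
vertex 0.42 -2.059 3.948
vertex 0.163 -2.841 3.701
endloop
endfacet
facet normal -0.395 0.393 -0.831
outer loop
vertex -0.066 -1.576 2.927
vertex -0.323 -2.359 2.679
vertex -0.747 -1.78 3.154
endloop
endfacet
facet normal -0.108 0.878 0.467
outer loop
vertex -0.066 -1.576 2.927
vertex -0.747 -1.78 3.154
vertex 0.42 -2.059 3.948
endloop
endfacet
facet normal -0.107 0.878 0.466
outer loop
vertex 0.42 -2.059 3.948
vertex -0.747 -1.78 3.154
vertex -0.261 -2.263 4.176
endloop
endfacet
facet normal 0.396 -0.392 0.830
outer loop
vertex 0.42 -2.059 3.948
vertex -0.261 -2.263 4.176
vertex 0.163 -2.841 3.701
endloop
endfacet
facet normal -0.396 0.392 -0.831
outer loop
vertex -0.747 -1.78 3.154
vertex -0.323 -2.359 2.679
vertex -1.108 -2.42 3.024
endloop
endfacet
facet normal -0.781 0.333 0.529
outer loop
vertex -0.747 -1.78 3.154
vertex -1.108 -2.42 3.024
vertex -0.261 -2.263 4.176
endloop
endfacet
facet normal -0.781 0.333 0.529
outer loop
vertex -0.261 -2.263 4.176
vertex -1.108 -2.42 3.024
vertex -0.623 -2.903 4.045
endloop
endfacet
facet normal 0.395 -0.393 0.831
outer loop
vertex -0.261 -2.263 4.176
vertex -0.623 -2.903 4.045
vertex 0.163 -2.841 3.701
endloop
endfacet
facet normal -0.395 0.393 -0.830
outer loop
vertex -1.108 -2.42 3.024
vertex -0.323 -2.359 2.679
vertex -0.879 -3.014 2.634
endloop
endfacet
facet normal -0.866 -0.461 0.193
outer loop
vertex -1.108 -2.42 3.024
vertex -0.879 -3.014 2.634
vertex -0.623 -2.903 4.045
endloop
endfacet
facet normal -0.865 -0.462 0.193
outer loop
vertex -0.623 -2.903 4.045
vertex -0.879 -3.014 2.634
vertex -0.393 -3.496 3.656
endloop
endfacet
facet normal 0.395 -0.392 0.831
outer loop
vertex -0.623 -2.903 4.045
vertex -0.393 -3.496 3.656
vertex 0.163 -2.841 3.701
endloop
endfacet
facet normal -0.395 0.392 -0.831
outer loop
vertex -0.879 -3.014 2.634
vertex -0.323 -2.359 2.679
vertex -0.23 -3.114 2.278
endloop
endfacet
facet normal -0.298 -0.910 -0.288
outer loop
vertex -0.879 -3.014 2.634
vertex -0.23 -3.114 2.278
vertex -0.393 -3.496 3.656
endloop
endfacet
facet normal -0.299 -0.910 -0.288
outer loop
vertex -0.393 -3.496 3.656
vertex -0.23 -3.114 2.278
vertex 0.256 -3.597 3.3
endloop
endfacet
facet normal 0.395 -0.392 0.831
outer loop
vertex -0.393 -3.496 3.656
vertex 0.256 -3.597 3.3
vertex 0.163 -2.841 3.701
endloop
endfacet
facet normal -0.395 0.392 -0.831
outer loop
vertex -0.23 -3.114 2.278
vertex -0.323 -2.359 2.679
vertex 0.348 -2.646 2.224
endloop
endfacet
facet normal 0.493 -0.672 -0.552
outer loop
vertex -0.23 -3.114 2.278
vertex 0.348 -2.646 2.224
vertex 0.256 -3.597 3.3
endloop
endfacet
facet normal 0.494 -0.672 -0.552
outer loop
vertex 0.256 -3.597 3.3
vertex 0.348 -2.646 2.224
vertex 0.834 -3.128 3.246
endloop
endfacet
facet normal 0.396 -0.392 0.831
outer loop
vertex 0.256 -3.597 3.3
vertex 0.834 -3.128 3.246
vertex 0.163 -2.841 3.701
endloop
endfacet
facet normal -0.992 0.123 0.009
outer loop
vertex -2.34 -0.272 2.073
vertex -2.277 0.293 1.263
vertex -2.554 -1.92 0.907
endloop
endfacet
facet normal -0.063 -0.571 0.819
outer loop
vertex -1.483 -2.053 0.897
vertex -2.34 -0.272 2.073
vertex -2.554 -1.92 0.907
endloop
endfacet
facet normal -0.992 0.123 0.010
outer loop
vertex -2.554 -1.92 0.907
vertex -2.277 0.293 1.263
vertex -2.492 -1.355 0.097
endloop
endfacet
facet normal -0.106 -0.812 -0.574
outer loop
vertex -2.492 -1.355 0.097
vertex -1.483 -2.053 0.897
vertex -2.554 -1.92 0.907
endloop
endfacet
facet normal 0.106 0.812 0.574
outer loop
vertex -2.34 -0.272 2.073
vertex -1.206 0.16 1.253
vertex -2.277 0.293 1.263
endloop
endfacet
facet normal -0.063 -0.571 0.819
outer loop
vertex -1.268 -0.405 2.063
vertex -2.34 -0.272 2.073
vertex -1.483 -2.053 0.897
endloop
endfacet
facet normal 0.106 0.812 0.574
outer loop
vertex -1.268 -0.405 2.063
vertex -1.206 0.16 1.253
vertex -2.34 -0.272 2.073
endloop
endfacet
facet normal 0.063 0.571 -0.819
outer loop
vertex -2.277 0.293 1.263
vertex -1.206 0.16 1.253
vertex -2.492 -1.355 0.097
endloop
endfacet
facet normal -0.106 -0.812 -0.574
outer loop
vertex -1.42 -1.488 0.087
vertex -1.483 -2.053 0.897
vertex -2.492 -1.355 0.097
endloop
endfacet
facet normal 0.063 0.571 -0.819
outer loop
vertex -2.492 -1.355 0.097
vertex -1.206 0.16 1.253
vertex -1.42 -1.488 0.087
endloop
endfacet
facet normal 0.992 -0.123 -0.009
outer loop
vertex -1.42 -1.488 0.087
vertex -1.268 -0.405 2.063
vertex -1.483 -2.053 0.897
endloop
endfacet
facet normal 0.992 -0.122 -0.009
outer loop
vertex -1.206 0.16 1.253
vertex -1.268 -0.405 2.063
vertex -1.42 -1.488 0.087
endloop
endfacet

endsolid


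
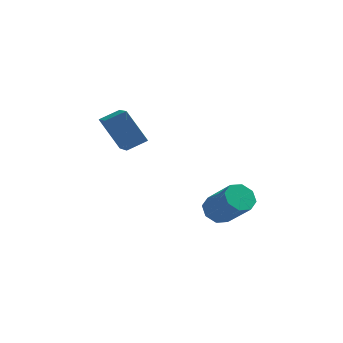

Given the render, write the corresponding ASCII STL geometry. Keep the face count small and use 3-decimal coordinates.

solid 
facet normal -0.560 0.455 -0.692
outer loop
vertex 2.18 1.221 -2.014
vertex 1.509 0.945 -1.652
vertex 1.965 1.611 -1.583
endloop
endfacet
facet normal 0.752 0.630 -0.195
outer loop
vertex 2.18 1.221 -2.014
vertex 1.965 1.611 -1.583
vertex 3.301 0.31 -0.63
endloop
endfacet
facet normal 0.752 0.629 -0.196
outer loop
vertex 3.301 0.31 -0.63
vertex 1.965 1.611 -1.583
vertex 3.086 0.701 -0.199
endloop
endfacet
facet normal 0.561 -0.455 0.692
outer loop
vertex 3.301 0.31 -0.63
vertex 3.086 0.701 -0.199
vertex 2.631 0.035 -0.268
endloop
endfacet
facet normal -0.561 0.456 -0.691
outer loop
vertex 1.965 1.611 -1.583
vertex 1.509 0.945 -1.652
vertex 1.484 1.612 -1.192
endloop
endfacet
facet normal 0.288 0.890 0.352
outer loop
vertex 1.965 1.611 -1.583
vertex 1.484 1.612 -1.192
vertex 3.086 0.701 -0.199
endloop
endfacet
facet normal 0.287 0.890 0.354
outer loop
vertex 3.086 0.701 -0.199
vertex 1.484 1.612 -1.192
vertex 2.605 0.701 0.191
endloop
endfacet
facet normal 0.561 -0.455 0.692
outer loop
vertex 3.086 0.701 -0.199
vertex 2.605 0.701 0.191
vertex 2.631 0.035 -0.268
endloop
endfacet
facet normal -0.560 0.456 -0.692
outer loop
vertex 1.484 1.612 -1.192
vertex 1.509 0.945 -1.652
vertex 1.017 1.222 -1.071
endloop
endfacet
facet normal -0.346 0.630 0.695
outer loop
vertex 1.484 1.612 -1.192
vertex 1.017 1.222 -1.071
vertex 2.605 0.701 0.191
endloop
endfacet
facet normal -0.345 0.631 0.695
outer loop
vertex 2.605 0.701 0.191
vertex 1.017 1.222 -1.071
vertex 2.138 0.311 0.313
endloop
endfacet
facet normal 0.561 -0.455 0.692
outer loop
vertex 2.605 0.701 0.191
vertex 2.138 0.311 0.313
vertex 2.631 0.035 -0.268
endloop
endfacet
facet normal -0.561 0.455 -0.692
outer loop
vertex 1.017 1.222 -1.071
vertex 1.509 0.945 -1.652
vertex 0.839 0.67 -1.29
endloop
endfacet
facet normal -0.777 0.001 0.630
outer loop
vertex 1.017 1.222 -1.071
vertex 0.839 0.67 -1.29
vertex 2.138 0.311 0.313
endloop
endfacet
facet normal -0.777 0.001 0.630
outer loop
vertex 2.138 0.311 0.313
vertex 0.839 0.67 -1.29
vertex 1.96 -0.241 0.094
endloop
endfacet
facet normal 0.560 -0.455 0.692
outer loop
vertex 2.138 0.311 0.313
vertex 1.96 -0.241 0.094
vertex 2.631 0.035 -0.268
endloop
endfacet
facet normal -0.561 0.455 -0.692
outer loop
vertex 0.839 0.67 -1.29
vertex 1.509 0.945 -1.652
vertex 1.054 0.279 -1.721
endloop
endfacet
facet normal -0.752 -0.629 0.195
outer loop
vertex 0.839 0.67 -1.29
vertex 1.054 0.279 -1.721
vertex 1.96 -0.241 0.094
endloop
endfacet
facet normal -0.752 -0.630 0.195
outer loop
vertex 1.96 -0.241 0.094
vertex 1.054 0.279 -1.721
vertex 2.175 -0.631 -0.337
endloop
endfacet
facet normal 0.560 -0.455 0.692
outer loop
vertex 1.96 -0.241 0.094
vertex 2.175 -0.631 -0.337
vertex 2.631 0.035 -0.268
endloop
endfacet
facet normal -0.561 0.455 -0.692
outer loop
vertex 1.054 0.279 -1.721
vertex 1.509 0.945 -1.652
vertex 1.535 0.279 -2.111
endloop
endfacet
facet normal -0.287 -0.890 -0.353
outer loop
vertex 1.054 0.279 -1.721
vertex 1.535 0.279 -2.111
vertex 2.175 -0.631 -0.337
endloop
endfacet
facet normal -0.288 -0.890 -0.353
outer loop
vertex 2.175 -0.631 -0.337
vertex 1.535 0.279 -2.111
vertex 2.656 -0.632 -0.728
endloop
endfacet
facet normal 0.561 -0.456 0.691
outer loop
vertex 2.175 -0.631 -0.337
vertex 2.656 -0.632 -0.728
vertex 2.631 0.035 -0.268
endloop
endfacet
facet normal -0.561 0.455 -0.692
outer loop
vertex 1.535 0.279 -2.111
vertex 1.509 0.945 -1.652
vertex 2.002 0.669 -2.233
endloop
endfacet
facet normal 0.345 -0.631 -0.695
outer loop
vertex 1.535 0.279 -2.111
vertex 2.002 0.669 -2.233
vertex 2.656 -0.632 -0.728
endloop
endfacet
facet normal 0.346 -0.630 -0.695
outer loop
vertex 2.656 -0.632 -0.728
vertex 2.002 0.669 -2.233
vertex 3.123 -0.242 -0.849
endloop
endfacet
facet normal 0.560 -0.456 0.692
outer loop
vertex 2.656 -0.632 -0.728
vertex 3.123 -0.242 -0.849
vertex 2.631 0.035 -0.268
endloop
endfacet
facet normal -0.560 0.455 -0.692
outer loop
vertex 2.002 0.669 -2.233
vertex 1.509 0.945 -1.652
vertex 2.18 1.221 -2.014
endloop
endfacet
facet normal 0.777 -0.001 -0.630
outer loop
vertex 2.002 0.669 -2.233
vertex 2.18 1.221 -2.014
vertex 3.123 -0.242 -0.849
endloop
endfacet
facet normal 0.777 -0.001 -0.630
outer loop
vertex 3.123 -0.242 -0.849
vertex 2.18 1.221 -2.014
vertex 3.301 0.31 -0.63
endloop
endfacet
facet normal 0.561 -0.455 0.692
outer loop
vertex 3.123 -0.242 -0.849
vertex 3.301 0.31 -0.63
vertex 2.631 0.035 -0.268
endloop
endfacet
facet normal -0.528 0.180 0.830
outer loop
vertex -2.238 -0.854 5.096
vertex -2.892 0.979 4.283
vertex -3.076 -1.343 4.669
endloop
endfacet
facet normal 0.310 -0.869 0.386
outer loop
vertex -2.088 -1.679 3.117
vertex -2.238 -0.854 5.096
vertex -3.076 -1.343 4.669
endloop
endfacet
facet normal -0.528 0.180 0.830
outer loop
vertex -3.076 -1.343 4.669
vertex -2.892 0.979 4.283
vertex -3.73 0.491 3.856
endloop
endfacet
facet normal -0.791 -0.461 -0.403
outer loop
vertex -3.73 0.491 3.856
vertex -2.088 -1.679 3.117
vertex -3.076 -1.343 4.669
endloop
endfacet
facet normal 0.790 0.461 0.403
outer loop
vertex -2.238 -0.854 5.096
vertex -1.904 0.643 2.731
vertex -2.892 0.979 4.283
endloop
endfacet
facet normal 0.310 -0.869 0.386
outer loop
vertex -1.25 -1.191 3.544
vertex -2.238 -0.854 5.096
vertex -2.088 -1.679 3.117
endloop
endfacet
facet normal 0.791 0.461 0.403
outer loop
vertex -1.25 -1.191 3.544
vertex -1.904 0.643 2.731
vertex -2.238 -0.854 5.096
endloop
endfacet
facet normal -0.310 0.869 -0.385
outer loop
vertex -2.892 0.979 4.283
vertex -1.904 0.643 2.731
vertex -3.73 0.491 3.856
endloop
endfacet
facet normal -0.791 -0.461 -0.403
outer loop
vertex -2.742 0.154 2.304
vertex -2.088 -1.679 3.117
vertex -3.73 0.491 3.856
endloop
endfacet
facet normal -0.310 0.869 -0.386
outer loop
vertex -3.73 0.491 3.856
vertex -1.904 0.643 2.731
vertex -2.742 0.154 2.304
endloop
endfacet
facet normal 0.528 -0.180 -0.830
outer loop
vertex -2.742 0.154 2.304
vertex -1.25 -1.191 3.544
vertex -2.088 -1.679 3.117
endloop
endfacet
facet normal 0.528 -0.180 -0.830
outer loop
vertex -1.904 0.643 2.731
vertex -1.25 -1.191 3.544
vertex -2.742 0.154 2.304
endloop
endfacet

endsolid


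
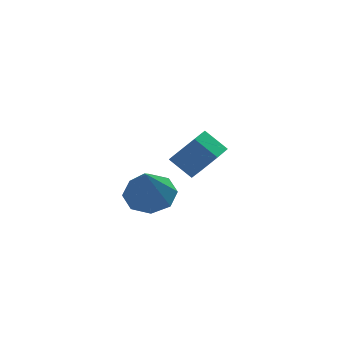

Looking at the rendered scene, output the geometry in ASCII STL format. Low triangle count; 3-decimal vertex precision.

solid 
facet normal 0.197 0.460 -0.866
outer loop
vertex -1.439 -0.689 -0.169
vertex -2.32 -0.482 -0.259
vertex -1.6 -0.076 0.12
endloop
endfacet
facet normal 0.771 -0.094 0.629
outer loop
vertex -1.439 -0.689 -0.169
vertex -1.6 -0.076 0.12
vertex -2.66 -1.278 1.239
endloop
endfacet
facet normal 0.196 0.460 -0.866
outer loop
vertex -1.6 -0.076 0.12
vertex -2.32 -0.482 -0.259
vertex -2.183 0.299 0.187
endloop
endfacet
facet normal 0.373 0.434 0.820
outer loop
vertex -1.6 -0.076 0.12
vertex -2.183 0.299 0.187
vertex -2.66 -1.278 1.239
endloop
endfacet
facet normal 0.195 0.460 -0.866
outer loop
vertex -2.183 0.299 0.187
vertex -2.32 -0.482 -0.259
vertex -2.847 0.216 -0.007
endloop
endfacet
facet normal -0.293 0.590 0.752
outer loop
vertex -2.183 0.299 0.187
vertex -2.847 0.216 -0.007
vertex -2.66 -1.278 1.239
endloop
endfacet
facet normal 0.196 0.460 -0.866
outer loop
vertex -2.847 0.216 -0.007
vertex -2.32 -0.482 -0.259
vertex -3.202 -0.276 -0.349
endloop
endfacet
facet normal -0.839 0.283 0.465
outer loop
vertex -2.847 0.216 -0.007
vertex -3.202 -0.276 -0.349
vertex -2.66 -1.278 1.239
endloop
endfacet
facet normal 0.196 0.460 -0.866
outer loop
vertex -3.202 -0.276 -0.349
vertex -2.32 -0.482 -0.259
vertex -3.041 -0.889 -0.638
endloop
endfacet
facet normal -0.943 -0.308 0.128
outer loop
vertex -3.202 -0.276 -0.349
vertex -3.041 -0.889 -0.638
vertex -2.66 -1.278 1.239
endloop
endfacet
facet normal 0.196 0.460 -0.866
outer loop
vertex -3.041 -0.889 -0.638
vertex -2.32 -0.482 -0.259
vertex -2.458 -1.263 -0.705
endloop
endfacet
facet normal -0.544 -0.837 -0.063
outer loop
vertex -3.041 -0.889 -0.638
vertex -2.458 -1.263 -0.705
vertex -2.66 -1.278 1.239
endloop
endfacet
facet normal 0.196 0.460 -0.866
outer loop
vertex -2.458 -1.263 -0.705
vertex -2.32 -0.482 -0.259
vertex -1.794 -1.181 -0.511
endloop
endfacet
facet normal 0.121 -0.993 0.005
outer loop
vertex -2.458 -1.263 -0.705
vertex -1.794 -1.181 -0.511
vertex -2.66 -1.278 1.239
endloop
endfacet
facet normal 0.197 0.460 -0.866
outer loop
vertex -1.794 -1.181 -0.511
vertex -2.32 -0.482 -0.259
vertex -1.439 -0.689 -0.169
endloop
endfacet
facet normal 0.667 -0.685 0.292
outer loop
vertex -1.794 -1.181 -0.511
vertex -1.439 -0.689 -0.169
vertex -2.66 -1.278 1.239
endloop
endfacet
facet normal 0.605 -0.516 -0.606
outer loop
vertex 1.253 3.638 -1.156
vertex 0.579 3.051 -1.329
vertex 0.791 3.818 -1.771
endloop
endfacet
facet normal 0.540 0.826 -0.164
outer loop
vertex 1.253 3.638 -1.156
vertex 0.791 3.818 -1.771
vertex 0.574 4.216 -0.478
endloop
endfacet
facet normal 0.540 0.825 -0.163
outer loop
vertex 0.574 4.216 -0.478
vertex 0.791 3.818 -1.771
vertex 0.113 4.396 -1.093
endloop
endfacet
facet normal -0.606 0.516 0.605
outer loop
vertex 0.574 4.216 -0.478
vertex 0.113 4.396 -1.093
vertex -0.099 3.629 -0.651
endloop
endfacet
facet normal 0.605 -0.516 -0.606
outer loop
vertex 0.791 3.818 -1.771
vertex 0.579 3.051 -1.329
vertex 0.169 3.42 -2.053
endloop
endfacet
facet normal -0.121 0.693 -0.711
outer loop
vertex 0.791 3.818 -1.771
vertex 0.169 3.42 -2.053
vertex 0.113 4.396 -1.093
endloop
endfacet
facet normal -0.121 0.693 -0.711
outer loop
vertex 0.113 4.396 -1.093
vertex 0.169 3.42 -2.053
vertex -0.509 3.998 -1.375
endloop
endfacet
facet normal -0.605 0.516 0.606
outer loop
vertex 0.113 4.396 -1.093
vertex -0.509 3.998 -1.375
vertex -0.099 3.629 -0.651
endloop
endfacet
facet normal 0.606 -0.515 -0.606
outer loop
vertex 0.169 3.42 -2.053
vertex 0.579 3.051 -1.329
vertex -0.143 2.744 -1.79
endloop
endfacet
facet normal -0.690 0.038 -0.722
outer loop
vertex 0.169 3.42 -2.053
vertex -0.143 2.744 -1.79
vertex -0.509 3.998 -1.375
endloop
endfacet
facet normal -0.690 0.038 -0.722
outer loop
vertex -0.509 3.998 -1.375
vertex -0.143 2.744 -1.79
vertex -0.821 3.323 -1.112
endloop
endfacet
facet normal -0.606 0.516 0.606
outer loop
vertex -0.509 3.998 -1.375
vertex -0.821 3.323 -1.112
vertex -0.099 3.629 -0.651
endloop
endfacet
facet normal 0.606 -0.516 -0.605
outer loop
vertex -0.143 2.744 -1.79
vertex 0.579 3.051 -1.329
vertex 0.088 2.3 -1.18
endloop
endfacet
facet normal -0.740 -0.645 -0.189
outer loop
vertex -0.143 2.744 -1.79
vertex 0.088 2.3 -1.18
vertex -0.821 3.323 -1.112
endloop
endfacet
facet normal -0.740 -0.645 -0.190
outer loop
vertex -0.821 3.323 -1.112
vertex 0.088 2.3 -1.18
vertex -0.59 2.878 -0.501
endloop
endfacet
facet normal -0.605 0.517 0.605
outer loop
vertex -0.821 3.323 -1.112
vertex -0.59 2.878 -0.501
vertex -0.099 3.629 -0.651
endloop
endfacet
facet normal 0.606 -0.516 -0.606
outer loop
vertex 0.088 2.3 -1.18
vertex 0.579 3.051 -1.329
vertex 0.689 2.421 -0.682
endloop
endfacet
facet normal -0.232 -0.843 0.485
outer loop
vertex 0.088 2.3 -1.18
vertex 0.689 2.421 -0.682
vertex -0.59 2.878 -0.501
endloop
endfacet
facet normal -0.232 -0.843 0.486
outer loop
vertex -0.59 2.878 -0.501
vertex 0.689 2.421 -0.682
vertex 0.011 2.999 -0.004
endloop
endfacet
facet normal -0.605 0.517 0.606
outer loop
vertex -0.59 2.878 -0.501
vertex 0.011 2.999 -0.004
vertex -0.099 3.629 -0.651
endloop
endfacet
facet normal 0.605 -0.517 -0.606
outer loop
vertex 0.689 2.421 -0.682
vertex 0.579 3.051 -1.329
vertex 1.207 3.016 -0.672
endloop
endfacet
facet normal 0.450 -0.405 0.796
outer loop
vertex 0.689 2.421 -0.682
vertex 1.207 3.016 -0.672
vertex 0.011 2.999 -0.004
endloop
endfacet
facet normal 0.450 -0.406 0.795
outer loop
vertex 0.011 2.999 -0.004
vertex 1.207 3.016 -0.672
vertex 0.529 3.594 0.007
endloop
endfacet
facet normal -0.606 0.516 0.606
outer loop
vertex 0.011 2.999 -0.004
vertex 0.529 3.594 0.007
vertex -0.099 3.629 -0.651
endloop
endfacet
facet normal 0.605 -0.516 -0.606
outer loop
vertex 1.207 3.016 -0.672
vertex 0.579 3.051 -1.329
vertex 1.253 3.638 -1.156
endloop
endfacet
facet normal 0.794 0.336 0.507
outer loop
vertex 1.207 3.016 -0.672
vertex 1.253 3.638 -1.156
vertex 0.529 3.594 0.007
endloop
endfacet
facet normal 0.793 0.338 0.507
outer loop
vertex 0.529 3.594 0.007
vertex 1.253 3.638 -1.156
vertex 0.574 4.216 -0.478
endloop
endfacet
facet normal -0.606 0.516 0.606
outer loop
vertex 0.529 3.594 0.007
vertex 0.574 4.216 -0.478
vertex -0.099 3.629 -0.651
endloop
endfacet

endsolid


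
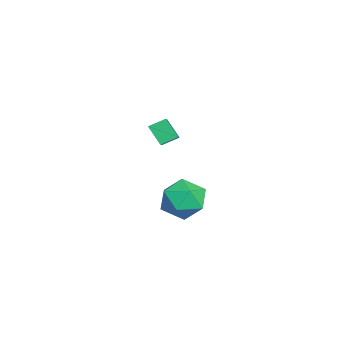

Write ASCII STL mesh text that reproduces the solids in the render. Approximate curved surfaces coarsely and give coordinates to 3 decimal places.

solid 
facet normal -0.677 0.453 0.580
outer loop
vertex 1.849 4.401 2.212
vertex 0.969 3.675 1.752
vertex 1.593 3.327 2.753
endloop
endfacet
facet normal -0.034 0.456 0.889
outer loop
vertex 1.849 4.401 2.212
vertex 1.593 3.327 2.753
vertex 2.762 3.683 2.615
endloop
endfacet
facet normal 0.420 0.787 0.451
outer loop
vertex 1.849 4.401 2.212
vertex 2.762 3.683 2.615
vertex 2.861 4.252 1.529
endloop
endfacet
facet normal 0.058 0.990 -0.130
outer loop
vertex 1.849 4.401 2.212
vertex 2.861 4.252 1.529
vertex 1.752 4.247 0.995
endloop
endfacet
facet normal -0.620 0.783 -0.050
outer loop
vertex 1.849 4.401 2.212
vertex 1.752 4.247 0.995
vertex 0.969 3.675 1.752
endloop
endfacet
facet normal 0.180 -0.220 0.959
outer loop
vertex 2.762 3.683 2.615
vertex 1.593 3.327 2.753
vertex 2.448 2.513 2.405
endloop
endfacet
facet normal -0.860 -0.226 0.458
outer loop
vertex 1.593 3.327 2.753
vertex 0.969 3.675 1.752
vertex 1.339 2.508 1.871
endloop
endfacet
facet normal -0.768 0.307 -0.562
outer loop
vertex 0.969 3.675 1.752
vertex 1.752 4.247 0.995
vertex 1.438 3.077 0.785
endloop
endfacet
facet normal 0.330 0.642 -0.692
outer loop
vertex 1.752 4.247 0.995
vertex 2.861 4.252 1.529
vertex 2.607 3.433 0.647
endloop
endfacet
facet normal 0.916 0.316 0.249
outer loop
vertex 2.861 4.252 1.529
vertex 2.762 3.683 2.615
vertex 3.231 3.085 1.648
endloop
endfacet
facet normal -0.058 -0.990 0.130
outer loop
vertex 2.351 2.359 1.188
vertex 2.448 2.513 2.405
vertex 1.339 2.508 1.871
endloop
endfacet
facet normal -0.420 -0.787 -0.451
outer loop
vertex 2.351 2.359 1.188
vertex 1.339 2.508 1.871
vertex 1.438 3.077 0.785
endloop
endfacet
facet normal 0.034 -0.456 -0.889
outer loop
vertex 2.351 2.359 1.188
vertex 1.438 3.077 0.785
vertex 2.607 3.433 0.647
endloop
endfacet
facet normal 0.677 -0.453 -0.580
outer loop
vertex 2.351 2.359 1.188
vertex 2.607 3.433 0.647
vertex 3.231 3.085 1.648
endloop
endfacet
facet normal 0.620 -0.783 0.050
outer loop
vertex 2.351 2.359 1.188
vertex 3.231 3.085 1.648
vertex 2.448 2.513 2.405
endloop
endfacet
facet normal -0.330 -0.642 0.692
outer loop
vertex 1.339 2.508 1.871
vertex 2.448 2.513 2.405
vertex 1.593 3.327 2.753
endloop
endfacet
facet normal -0.916 -0.316 -0.249
outer loop
vertex 1.438 3.077 0.785
vertex 1.339 2.508 1.871
vertex 0.969 3.675 1.752
endloop
endfacet
facet normal -0.180 0.220 -0.959
outer loop
vertex 2.607 3.433 0.647
vertex 1.438 3.077 0.785
vertex 1.752 4.247 0.995
endloop
endfacet
facet normal 0.860 0.226 -0.458
outer loop
vertex 3.231 3.085 1.648
vertex 2.607 3.433 0.647
vertex 2.861 4.252 1.529
endloop
endfacet
facet normal 0.768 -0.307 0.562
outer loop
vertex 2.448 2.513 2.405
vertex 3.231 3.085 1.648
vertex 2.762 3.683 2.615
endloop
endfacet
facet normal -0.449 -0.473 0.758
outer loop
vertex -3.589 1.717 3.532
vertex -3.765 2.569 3.96
vertex -4.42 1.774 3.075
endloop
endfacet
facet normal 0.182 -0.879 -0.441
outer loop
vertex -3.855 2.371 2.12
vertex -3.589 1.717 3.532
vertex -4.42 1.774 3.075
endloop
endfacet
facet normal -0.449 -0.473 0.758
outer loop
vertex -4.42 1.774 3.075
vertex -3.765 2.569 3.96
vertex -4.597 2.627 3.503
endloop
endfacet
facet normal -0.875 0.060 -0.480
outer loop
vertex -4.597 2.627 3.503
vertex -3.855 2.371 2.12
vertex -4.42 1.774 3.075
endloop
endfacet
facet normal 0.875 -0.060 0.480
outer loop
vertex -3.589 1.717 3.532
vertex -3.2 3.166 3.005
vertex -3.765 2.569 3.96
endloop
endfacet
facet normal 0.181 -0.879 -0.441
outer loop
vertex -3.023 2.313 2.577
vertex -3.589 1.717 3.532
vertex -3.855 2.371 2.12
endloop
endfacet
facet normal 0.875 -0.060 0.481
outer loop
vertex -3.023 2.313 2.577
vertex -3.2 3.166 3.005
vertex -3.589 1.717 3.532
endloop
endfacet
facet normal -0.181 0.879 0.442
outer loop
vertex -3.765 2.569 3.96
vertex -3.2 3.166 3.005
vertex -4.597 2.627 3.503
endloop
endfacet
facet normal -0.875 0.061 -0.481
outer loop
vertex -4.031 3.223 2.548
vertex -3.855 2.371 2.12
vertex -4.597 2.627 3.503
endloop
endfacet
facet normal -0.182 0.879 0.441
outer loop
vertex -4.597 2.627 3.503
vertex -3.2 3.166 3.005
vertex -4.031 3.223 2.548
endloop
endfacet
facet normal 0.449 0.473 -0.758
outer loop
vertex -4.031 3.223 2.548
vertex -3.023 2.313 2.577
vertex -3.855 2.371 2.12
endloop
endfacet
facet normal 0.449 0.473 -0.758
outer loop
vertex -3.2 3.166 3.005
vertex -3.023 2.313 2.577
vertex -4.031 3.223 2.548
endloop
endfacet

endsolid


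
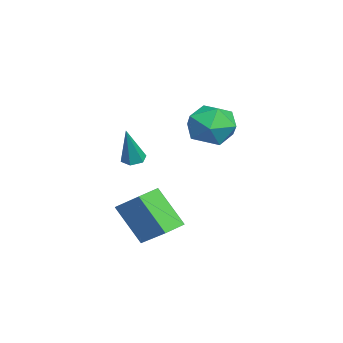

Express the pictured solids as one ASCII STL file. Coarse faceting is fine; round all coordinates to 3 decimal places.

solid 
facet normal -0.864 -0.459 0.208
outer loop
vertex -0.265 2.615 1.589
vertex 0.3 1.571 1.633
vertex 0.188 2.227 2.617
endloop
endfacet
facet normal -0.864 0.208 0.459
outer loop
vertex -0.265 2.615 1.589
vertex 0.188 2.227 2.617
vertex 0.301 3.37 2.311
endloop
endfacet
facet normal -0.754 0.651 -0.090
outer loop
vertex -0.265 2.615 1.589
vertex 0.301 3.37 2.311
vertex 0.484 3.42 1.138
endloop
endfacet
facet normal -0.686 0.257 -0.681
outer loop
vertex -0.265 2.615 1.589
vertex 0.484 3.42 1.138
vertex 0.483 2.308 0.719
endloop
endfacet
facet normal -0.754 -0.429 -0.497
outer loop
vertex -0.265 2.615 1.589
vertex 0.483 2.308 0.719
vertex 0.3 1.571 1.633
endloop
endfacet
facet normal -0.313 0.274 0.909
outer loop
vertex 0.301 3.37 2.311
vertex 0.188 2.227 2.617
vertex 1.217 2.792 2.801
endloop
endfacet
facet normal -0.314 -0.806 0.502
outer loop
vertex 0.188 2.227 2.617
vertex 0.3 1.571 1.633
vertex 1.216 1.68 2.382
endloop
endfacet
facet normal -0.137 -0.758 -0.638
outer loop
vertex 0.3 1.571 1.633
vertex 0.483 2.308 0.719
vertex 1.399 1.73 1.209
endloop
endfacet
facet normal -0.026 0.352 -0.935
outer loop
vertex 0.483 2.308 0.719
vertex 0.484 3.42 1.138
vertex 1.512 2.873 0.903
endloop
endfacet
facet normal -0.135 0.991 0.021
outer loop
vertex 0.484 3.42 1.138
vertex 0.301 3.37 2.311
vertex 1.4 3.529 1.887
endloop
endfacet
facet normal 0.686 -0.257 0.681
outer loop
vertex 1.965 2.485 1.931
vertex 1.217 2.792 2.801
vertex 1.216 1.68 2.382
endloop
endfacet
facet normal 0.754 -0.651 0.090
outer loop
vertex 1.965 2.485 1.931
vertex 1.216 1.68 2.382
vertex 1.399 1.73 1.209
endloop
endfacet
facet normal 0.864 -0.208 -0.459
outer loop
vertex 1.965 2.485 1.931
vertex 1.399 1.73 1.209
vertex 1.512 2.873 0.903
endloop
endfacet
facet normal 0.864 0.459 -0.208
outer loop
vertex 1.965 2.485 1.931
vertex 1.512 2.873 0.903
vertex 1.4 3.529 1.887
endloop
endfacet
facet normal 0.754 0.429 0.497
outer loop
vertex 1.965 2.485 1.931
vertex 1.4 3.529 1.887
vertex 1.217 2.792 2.801
endloop
endfacet
facet normal 0.026 -0.352 0.935
outer loop
vertex 1.216 1.68 2.382
vertex 1.217 2.792 2.801
vertex 0.188 2.227 2.617
endloop
endfacet
facet normal 0.135 -0.991 -0.021
outer loop
vertex 1.399 1.73 1.209
vertex 1.216 1.68 2.382
vertex 0.3 1.571 1.633
endloop
endfacet
facet normal 0.313 -0.274 -0.909
outer loop
vertex 1.512 2.873 0.903
vertex 1.399 1.73 1.209
vertex 0.483 2.308 0.719
endloop
endfacet
facet normal 0.314 0.806 -0.502
outer loop
vertex 1.4 3.529 1.887
vertex 1.512 2.873 0.903
vertex 0.484 3.42 1.138
endloop
endfacet
facet normal 0.137 0.758 0.638
outer loop
vertex 1.217 2.792 2.801
vertex 1.4 3.529 1.887
vertex 0.301 3.37 2.311
endloop
endfacet
facet normal -0.313 -0.501 0.807
outer loop
vertex 3.602 -0.269 -1.117
vertex 2.861 0.457 -0.954
vertex 2.38 -1.268 -2.211
endloop
endfacet
facet normal 0.705 -0.692 -0.155
outer loop
vertex 3.039 -0.217 -3.906
vertex 3.602 -0.269 -1.117
vertex 2.38 -1.268 -2.211
endloop
endfacet
facet normal -0.314 -0.500 0.807
outer loop
vertex 2.38 -1.268 -2.211
vertex 2.861 0.457 -0.954
vertex 1.64 -0.541 -2.048
endloop
endfacet
facet normal -0.636 -0.520 -0.570
outer loop
vertex 1.64 -0.541 -2.048
vertex 3.039 -0.217 -3.906
vertex 2.38 -1.268 -2.211
endloop
endfacet
facet normal 0.636 0.521 0.570
outer loop
vertex 3.602 -0.269 -1.117
vertex 3.52 1.508 -2.649
vertex 2.861 0.457 -0.954
endloop
endfacet
facet normal 0.705 -0.692 -0.155
outer loop
vertex 4.26 0.781 -2.812
vertex 3.602 -0.269 -1.117
vertex 3.039 -0.217 -3.906
endloop
endfacet
facet normal 0.637 0.520 0.569
outer loop
vertex 4.26 0.781 -2.812
vertex 3.52 1.508 -2.649
vertex 3.602 -0.269 -1.117
endloop
endfacet
facet normal -0.705 0.692 0.155
outer loop
vertex 2.861 0.457 -0.954
vertex 3.52 1.508 -2.649
vertex 1.64 -0.541 -2.048
endloop
endfacet
facet normal -0.636 -0.521 -0.570
outer loop
vertex 2.298 0.509 -3.743
vertex 3.039 -0.217 -3.906
vertex 1.64 -0.541 -2.048
endloop
endfacet
facet normal -0.705 0.692 0.155
outer loop
vertex 1.64 -0.541 -2.048
vertex 3.52 1.508 -2.649
vertex 2.298 0.509 -3.743
endloop
endfacet
facet normal 0.313 0.501 -0.807
outer loop
vertex 2.298 0.509 -3.743
vertex 4.26 0.781 -2.812
vertex 3.039 -0.217 -3.906
endloop
endfacet
facet normal 0.314 0.500 -0.807
outer loop
vertex 3.52 1.508 -2.649
vertex 4.26 0.781 -2.812
vertex 2.298 0.509 -3.743
endloop
endfacet
facet normal -0.327 0.141 -0.935
outer loop
vertex -1.472 -0.824 -1.377
vertex -1.982 -0.7 -1.18
vertex -1.603 -0.294 -1.251
endloop
endfacet
facet normal 0.967 0.250 -0.045
outer loop
vertex -1.472 -0.824 -1.377
vertex -1.603 -0.294 -1.251
vertex -1.338 -0.98 0.66
endloop
endfacet
facet normal -0.327 0.142 -0.934
outer loop
vertex -1.603 -0.294 -1.251
vertex -1.982 -0.7 -1.18
vertex -2.112 -0.17 -1.054
endloop
endfacet
facet normal 0.328 0.903 0.279
outer loop
vertex -1.603 -0.294 -1.251
vertex -2.112 -0.17 -1.054
vertex -1.338 -0.98 0.66
endloop
endfacet
facet normal -0.326 0.142 -0.935
outer loop
vertex -2.112 -0.17 -1.054
vertex -1.982 -0.7 -1.18
vertex -2.491 -0.577 -0.984
endloop
endfacet
facet normal -0.564 0.619 0.547
outer loop
vertex -2.112 -0.17 -1.054
vertex -2.491 -0.577 -0.984
vertex -1.338 -0.98 0.66
endloop
endfacet
facet normal -0.325 0.143 -0.935
outer loop
vertex -2.491 -0.577 -0.984
vertex -1.982 -0.7 -1.18
vertex -2.361 -1.106 -1.11
endloop
endfacet
facet normal -0.811 -0.316 0.491
outer loop
vertex -2.491 -0.577 -0.984
vertex -2.361 -1.106 -1.11
vertex -1.338 -0.98 0.66
endloop
endfacet
facet normal -0.326 0.143 -0.934
outer loop
vertex -2.361 -1.106 -1.11
vertex -1.982 -0.7 -1.18
vertex -1.851 -1.23 -1.307
endloop
endfacet
facet normal -0.171 -0.971 0.168
outer loop
vertex -2.361 -1.106 -1.11
vertex -1.851 -1.23 -1.307
vertex -1.338 -0.98 0.66
endloop
endfacet
facet normal -0.326 0.143 -0.934
outer loop
vertex -1.851 -1.23 -1.307
vertex -1.982 -0.7 -1.18
vertex -1.472 -0.824 -1.377
endloop
endfacet
facet normal 0.719 -0.688 -0.100
outer loop
vertex -1.851 -1.23 -1.307
vertex -1.472 -0.824 -1.377
vertex -1.338 -0.98 0.66
endloop
endfacet

endsolid


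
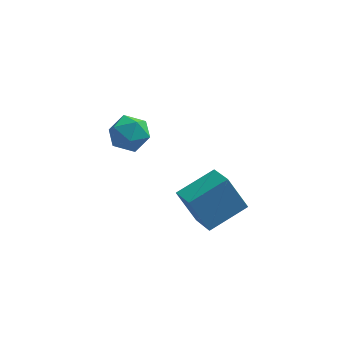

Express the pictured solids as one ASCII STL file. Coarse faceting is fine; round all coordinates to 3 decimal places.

solid 
facet normal -0.478 0.180 0.860
outer loop
vertex 3.474 -0.959 -1.456
vertex 2.933 0.222 -2.004
vertex 2.005 -1.919 -2.071
endloop
endfacet
facet normal 0.384 -0.837 0.389
outer loop
vertex 2.807 -2.222 -3.516
vertex 3.474 -0.959 -1.456
vertex 2.005 -1.919 -2.071
endloop
endfacet
facet normal -0.477 0.180 0.860
outer loop
vertex 2.005 -1.919 -2.071
vertex 2.933 0.222 -2.004
vertex 1.463 -0.738 -2.619
endloop
endfacet
facet normal -0.790 -0.516 -0.330
outer loop
vertex 1.463 -0.738 -2.619
vertex 2.807 -2.222 -3.516
vertex 2.005 -1.919 -2.071
endloop
endfacet
facet normal 0.791 0.516 0.331
outer loop
vertex 3.474 -0.959 -1.456
vertex 3.735 -0.081 -3.449
vertex 2.933 0.222 -2.004
endloop
endfacet
facet normal 0.384 -0.837 0.389
outer loop
vertex 4.277 -1.262 -2.901
vertex 3.474 -0.959 -1.456
vertex 2.807 -2.222 -3.516
endloop
endfacet
facet normal 0.790 0.516 0.331
outer loop
vertex 4.277 -1.262 -2.901
vertex 3.735 -0.081 -3.449
vertex 3.474 -0.959 -1.456
endloop
endfacet
facet normal -0.384 0.837 -0.389
outer loop
vertex 2.933 0.222 -2.004
vertex 3.735 -0.081 -3.449
vertex 1.463 -0.738 -2.619
endloop
endfacet
facet normal -0.790 -0.516 -0.331
outer loop
vertex 2.266 -1.041 -4.064
vertex 2.807 -2.222 -3.516
vertex 1.463 -0.738 -2.619
endloop
endfacet
facet normal -0.384 0.837 -0.389
outer loop
vertex 1.463 -0.738 -2.619
vertex 3.735 -0.081 -3.449
vertex 2.266 -1.041 -4.064
endloop
endfacet
facet normal 0.478 -0.180 -0.860
outer loop
vertex 2.266 -1.041 -4.064
vertex 4.277 -1.262 -2.901
vertex 2.807 -2.222 -3.516
endloop
endfacet
facet normal 0.478 -0.180 -0.860
outer loop
vertex 3.735 -0.081 -3.449
vertex 4.277 -1.262 -2.901
vertex 2.266 -1.041 -4.064
endloop
endfacet
facet normal -0.960 -0.248 0.128
outer loop
vertex -1.466 3.92 -3.031
vertex -1.251 2.987 -3.228
vertex -1.213 3.314 -2.307
endloop
endfacet
facet normal -0.785 0.312 0.535
outer loop
vertex -1.466 3.92 -3.031
vertex -1.213 3.314 -2.307
vertex -0.863 4.227 -2.325
endloop
endfacet
facet normal -0.547 0.830 0.107
outer loop
vertex -1.466 3.92 -3.031
vertex -0.863 4.227 -2.325
vertex -0.685 4.464 -3.257
endloop
endfacet
facet normal -0.575 0.592 -0.565
outer loop
vertex -1.466 3.92 -3.031
vertex -0.685 4.464 -3.257
vertex -0.925 3.698 -3.815
endloop
endfacet
facet normal -0.831 -0.075 -0.552
outer loop
vertex -1.466 3.92 -3.031
vertex -0.925 3.698 -3.815
vertex -1.251 2.987 -3.228
endloop
endfacet
facet normal -0.248 0.114 0.962
outer loop
vertex -0.863 4.227 -2.325
vertex -1.213 3.314 -2.307
vertex -0.275 3.482 -2.085
endloop
endfacet
facet normal -0.532 -0.791 0.303
outer loop
vertex -1.213 3.314 -2.307
vertex -1.251 2.987 -3.228
vertex -0.515 2.716 -2.643
endloop
endfacet
facet normal -0.322 -0.511 -0.797
outer loop
vertex -1.251 2.987 -3.228
vertex -0.925 3.698 -3.815
vertex -0.337 2.953 -3.575
endloop
endfacet
facet normal 0.092 0.567 -0.818
outer loop
vertex -0.925 3.698 -3.815
vertex -0.685 4.464 -3.257
vertex 0.013 3.866 -3.593
endloop
endfacet
facet normal 0.137 0.953 0.269
outer loop
vertex -0.685 4.464 -3.257
vertex -0.863 4.227 -2.325
vertex 0.051 4.193 -2.672
endloop
endfacet
facet normal 0.575 -0.592 0.565
outer loop
vertex 0.266 3.26 -2.869
vertex -0.275 3.482 -2.085
vertex -0.515 2.716 -2.643
endloop
endfacet
facet normal 0.547 -0.830 -0.107
outer loop
vertex 0.266 3.26 -2.869
vertex -0.515 2.716 -2.643
vertex -0.337 2.953 -3.575
endloop
endfacet
facet normal 0.785 -0.312 -0.535
outer loop
vertex 0.266 3.26 -2.869
vertex -0.337 2.953 -3.575
vertex 0.013 3.866 -3.593
endloop
endfacet
facet normal 0.960 0.248 -0.128
outer loop
vertex 0.266 3.26 -2.869
vertex 0.013 3.866 -3.593
vertex 0.051 4.193 -2.672
endloop
endfacet
facet normal 0.831 0.075 0.552
outer loop
vertex 0.266 3.26 -2.869
vertex 0.051 4.193 -2.672
vertex -0.275 3.482 -2.085
endloop
endfacet
facet normal -0.092 -0.567 0.818
outer loop
vertex -0.515 2.716 -2.643
vertex -0.275 3.482 -2.085
vertex -1.213 3.314 -2.307
endloop
endfacet
facet normal -0.137 -0.953 -0.269
outer loop
vertex -0.337 2.953 -3.575
vertex -0.515 2.716 -2.643
vertex -1.251 2.987 -3.228
endloop
endfacet
facet normal 0.248 -0.114 -0.962
outer loop
vertex 0.013 3.866 -3.593
vertex -0.337 2.953 -3.575
vertex -0.925 3.698 -3.815
endloop
endfacet
facet normal 0.532 0.791 -0.303
outer loop
vertex 0.051 4.193 -2.672
vertex 0.013 3.866 -3.593
vertex -0.685 4.464 -3.257
endloop
endfacet
facet normal 0.322 0.511 0.797
outer loop
vertex -0.275 3.482 -2.085
vertex 0.051 4.193 -2.672
vertex -0.863 4.227 -2.325
endloop
endfacet

endsolid
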